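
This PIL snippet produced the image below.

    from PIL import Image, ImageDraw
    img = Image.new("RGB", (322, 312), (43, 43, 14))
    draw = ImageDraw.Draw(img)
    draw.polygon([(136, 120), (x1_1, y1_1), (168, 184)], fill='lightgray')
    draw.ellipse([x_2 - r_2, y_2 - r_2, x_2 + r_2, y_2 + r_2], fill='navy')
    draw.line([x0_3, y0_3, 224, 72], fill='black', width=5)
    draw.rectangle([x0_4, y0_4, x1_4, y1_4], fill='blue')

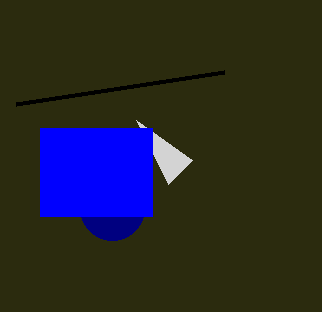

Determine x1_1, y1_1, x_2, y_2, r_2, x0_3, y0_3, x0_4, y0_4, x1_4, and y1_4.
x1_1 = 192
y1_1 = 160
x_2 = 112
y_2 = 208
r_2 = 32
x0_3 = 16
y0_3 = 104
x0_4 = 40
y0_4 = 128
x1_4 = 152
y1_4 = 216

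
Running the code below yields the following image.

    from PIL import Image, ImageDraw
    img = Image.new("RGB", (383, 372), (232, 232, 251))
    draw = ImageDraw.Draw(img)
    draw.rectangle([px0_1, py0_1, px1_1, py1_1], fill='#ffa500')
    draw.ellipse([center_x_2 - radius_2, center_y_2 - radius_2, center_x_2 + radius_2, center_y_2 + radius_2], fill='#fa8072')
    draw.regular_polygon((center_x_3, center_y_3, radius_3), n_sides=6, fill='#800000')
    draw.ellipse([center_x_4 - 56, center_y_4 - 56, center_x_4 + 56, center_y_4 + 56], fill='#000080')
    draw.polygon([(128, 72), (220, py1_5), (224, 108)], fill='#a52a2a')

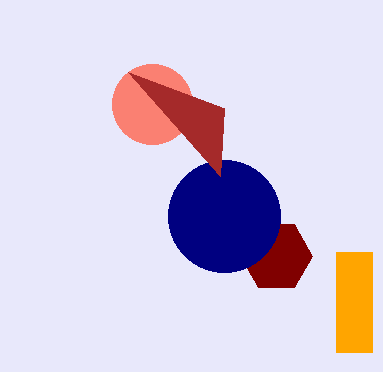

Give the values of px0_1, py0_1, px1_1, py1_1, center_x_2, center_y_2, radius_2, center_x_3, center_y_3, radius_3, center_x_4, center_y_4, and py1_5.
px0_1 = 336
py0_1 = 252
px1_1 = 372
py1_1 = 352
center_x_2 = 152
center_y_2 = 104
radius_2 = 40
center_x_3 = 276
center_y_3 = 256
radius_3 = 36
center_x_4 = 224
center_y_4 = 216
py1_5 = 176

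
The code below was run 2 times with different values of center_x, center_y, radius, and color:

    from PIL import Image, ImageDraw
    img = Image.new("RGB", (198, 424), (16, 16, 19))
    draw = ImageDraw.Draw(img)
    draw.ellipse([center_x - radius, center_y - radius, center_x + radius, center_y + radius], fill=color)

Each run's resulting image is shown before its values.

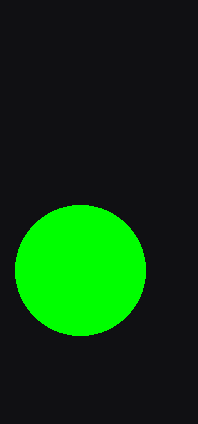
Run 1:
center_x = 80, center_y = 270, radius = 65, color = 'lime'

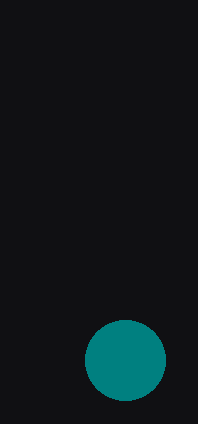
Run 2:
center_x = 125, center_y = 360, radius = 40, color = 'teal'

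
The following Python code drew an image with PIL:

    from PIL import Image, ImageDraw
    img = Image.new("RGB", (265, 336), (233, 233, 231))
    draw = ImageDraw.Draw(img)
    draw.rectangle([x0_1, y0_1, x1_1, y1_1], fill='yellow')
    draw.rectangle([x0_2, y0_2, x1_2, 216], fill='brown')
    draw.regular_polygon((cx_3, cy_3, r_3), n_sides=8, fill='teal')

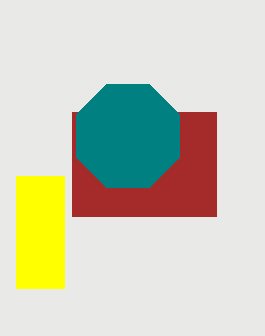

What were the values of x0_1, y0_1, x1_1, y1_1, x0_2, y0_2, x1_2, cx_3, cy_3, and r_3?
x0_1 = 16
y0_1 = 176
x1_1 = 64
y1_1 = 288
x0_2 = 72
y0_2 = 112
x1_2 = 216
cx_3 = 128
cy_3 = 136
r_3 = 56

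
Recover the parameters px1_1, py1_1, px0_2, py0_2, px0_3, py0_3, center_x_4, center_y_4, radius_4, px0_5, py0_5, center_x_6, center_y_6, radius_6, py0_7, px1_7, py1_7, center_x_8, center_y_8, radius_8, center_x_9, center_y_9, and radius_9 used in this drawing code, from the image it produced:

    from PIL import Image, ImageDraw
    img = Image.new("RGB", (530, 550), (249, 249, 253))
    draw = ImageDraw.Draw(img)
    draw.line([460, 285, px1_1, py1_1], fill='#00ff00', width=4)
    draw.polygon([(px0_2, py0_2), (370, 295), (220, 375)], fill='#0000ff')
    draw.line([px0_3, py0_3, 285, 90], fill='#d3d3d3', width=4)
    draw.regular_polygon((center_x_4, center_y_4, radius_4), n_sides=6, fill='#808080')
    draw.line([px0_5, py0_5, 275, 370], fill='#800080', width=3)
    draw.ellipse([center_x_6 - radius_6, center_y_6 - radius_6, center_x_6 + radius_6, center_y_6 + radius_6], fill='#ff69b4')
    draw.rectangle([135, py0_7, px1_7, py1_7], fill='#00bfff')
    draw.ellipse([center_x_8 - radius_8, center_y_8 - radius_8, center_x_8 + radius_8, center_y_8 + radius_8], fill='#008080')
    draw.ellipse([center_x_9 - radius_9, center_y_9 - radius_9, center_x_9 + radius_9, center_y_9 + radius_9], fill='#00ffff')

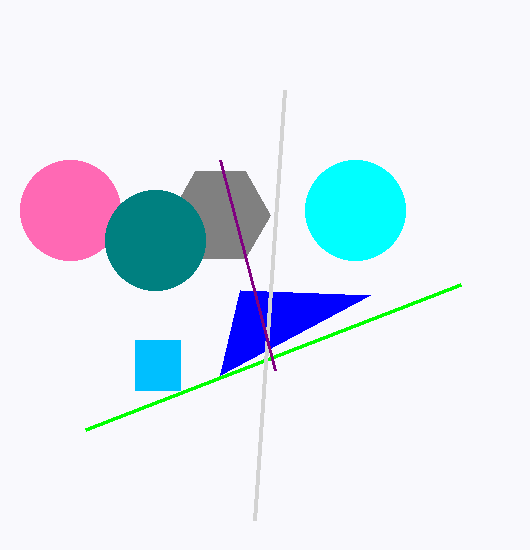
px1_1 = 85; py1_1 = 430; px0_2 = 240; py0_2 = 290; px0_3 = 255; py0_3 = 520; center_x_4 = 220; center_y_4 = 215; radius_4 = 50; px0_5 = 220; py0_5 = 160; center_x_6 = 70; center_y_6 = 210; radius_6 = 50; py0_7 = 340; px1_7 = 180; py1_7 = 390; center_x_8 = 155; center_y_8 = 240; radius_8 = 50; center_x_9 = 355; center_y_9 = 210; radius_9 = 50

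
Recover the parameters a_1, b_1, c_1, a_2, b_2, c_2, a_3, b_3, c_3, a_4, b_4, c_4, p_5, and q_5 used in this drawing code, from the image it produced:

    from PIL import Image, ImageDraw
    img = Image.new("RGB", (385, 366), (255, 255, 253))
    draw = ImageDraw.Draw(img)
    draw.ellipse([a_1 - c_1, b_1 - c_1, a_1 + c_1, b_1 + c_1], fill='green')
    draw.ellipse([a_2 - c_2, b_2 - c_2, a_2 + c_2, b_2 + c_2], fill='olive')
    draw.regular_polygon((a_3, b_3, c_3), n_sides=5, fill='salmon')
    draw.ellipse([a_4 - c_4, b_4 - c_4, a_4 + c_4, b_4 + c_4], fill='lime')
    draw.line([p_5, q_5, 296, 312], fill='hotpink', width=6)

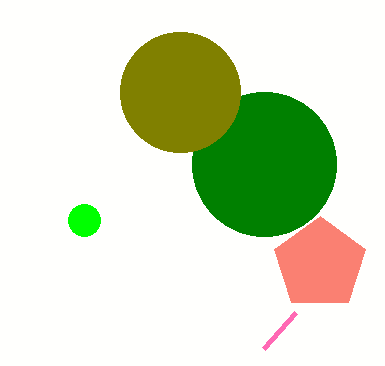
a_1 = 264
b_1 = 164
c_1 = 72
a_2 = 180
b_2 = 92
c_2 = 60
a_3 = 320
b_3 = 264
c_3 = 48
a_4 = 84
b_4 = 220
c_4 = 16
p_5 = 264
q_5 = 348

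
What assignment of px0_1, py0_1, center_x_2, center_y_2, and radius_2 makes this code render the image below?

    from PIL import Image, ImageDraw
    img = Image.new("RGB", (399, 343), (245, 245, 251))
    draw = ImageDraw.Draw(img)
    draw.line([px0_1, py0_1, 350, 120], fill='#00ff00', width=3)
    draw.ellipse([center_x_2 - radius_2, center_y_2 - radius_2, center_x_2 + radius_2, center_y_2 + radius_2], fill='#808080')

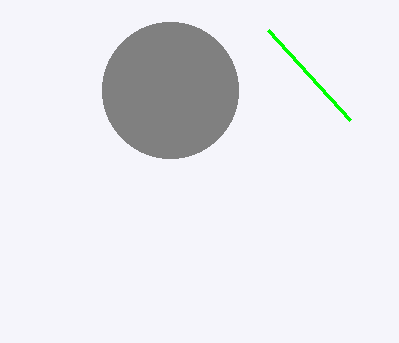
px0_1 = 268; py0_1 = 30; center_x_2 = 170; center_y_2 = 90; radius_2 = 68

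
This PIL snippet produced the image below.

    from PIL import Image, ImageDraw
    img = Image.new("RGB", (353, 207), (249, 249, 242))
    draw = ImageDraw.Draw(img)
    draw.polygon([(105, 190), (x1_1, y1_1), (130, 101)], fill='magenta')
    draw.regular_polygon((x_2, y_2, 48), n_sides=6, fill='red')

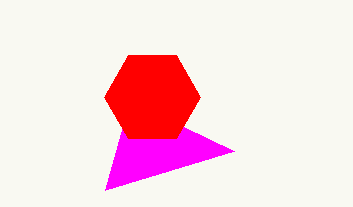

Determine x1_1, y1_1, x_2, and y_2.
x1_1 = 234
y1_1 = 151
x_2 = 152
y_2 = 97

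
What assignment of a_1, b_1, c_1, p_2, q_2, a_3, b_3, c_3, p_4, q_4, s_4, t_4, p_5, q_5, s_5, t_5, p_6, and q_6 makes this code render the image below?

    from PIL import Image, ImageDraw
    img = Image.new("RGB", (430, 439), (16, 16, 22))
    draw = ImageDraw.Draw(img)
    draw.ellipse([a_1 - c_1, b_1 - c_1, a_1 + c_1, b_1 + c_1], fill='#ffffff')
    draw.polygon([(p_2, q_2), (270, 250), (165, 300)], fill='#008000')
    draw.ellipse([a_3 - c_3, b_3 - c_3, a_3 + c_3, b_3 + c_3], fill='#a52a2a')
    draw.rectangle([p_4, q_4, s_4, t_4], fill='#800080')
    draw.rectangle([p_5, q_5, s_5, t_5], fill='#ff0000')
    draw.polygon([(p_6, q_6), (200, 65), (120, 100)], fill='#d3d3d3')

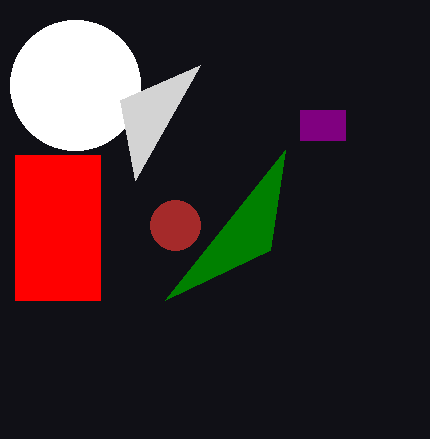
a_1 = 75; b_1 = 85; c_1 = 65; p_2 = 285; q_2 = 150; a_3 = 175; b_3 = 225; c_3 = 25; p_4 = 300; q_4 = 110; s_4 = 345; t_4 = 140; p_5 = 15; q_5 = 155; s_5 = 100; t_5 = 300; p_6 = 135; q_6 = 180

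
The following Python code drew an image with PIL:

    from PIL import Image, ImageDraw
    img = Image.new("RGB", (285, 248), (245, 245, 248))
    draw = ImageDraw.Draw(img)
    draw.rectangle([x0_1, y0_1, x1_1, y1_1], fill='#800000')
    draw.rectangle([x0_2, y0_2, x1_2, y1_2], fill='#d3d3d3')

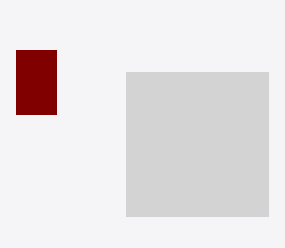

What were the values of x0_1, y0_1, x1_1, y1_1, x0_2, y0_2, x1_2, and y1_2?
x0_1 = 16
y0_1 = 50
x1_1 = 56
y1_1 = 114
x0_2 = 126
y0_2 = 72
x1_2 = 268
y1_2 = 216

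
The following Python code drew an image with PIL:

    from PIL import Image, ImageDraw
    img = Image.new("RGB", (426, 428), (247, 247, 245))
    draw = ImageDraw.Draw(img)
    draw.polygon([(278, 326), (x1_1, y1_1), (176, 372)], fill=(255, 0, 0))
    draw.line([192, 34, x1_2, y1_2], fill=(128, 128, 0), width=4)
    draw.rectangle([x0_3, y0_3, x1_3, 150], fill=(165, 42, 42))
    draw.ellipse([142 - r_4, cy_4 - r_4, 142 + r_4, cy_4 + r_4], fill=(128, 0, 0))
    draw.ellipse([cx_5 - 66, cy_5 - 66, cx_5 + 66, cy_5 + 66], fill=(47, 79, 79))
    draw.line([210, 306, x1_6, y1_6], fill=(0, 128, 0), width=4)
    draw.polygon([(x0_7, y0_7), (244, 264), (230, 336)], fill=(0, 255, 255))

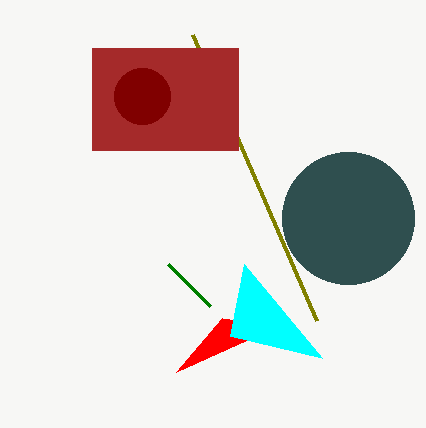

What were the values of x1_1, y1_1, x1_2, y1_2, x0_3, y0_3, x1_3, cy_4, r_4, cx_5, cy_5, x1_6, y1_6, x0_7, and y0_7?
x1_1 = 222, y1_1 = 318, x1_2 = 316, y1_2 = 320, x0_3 = 92, y0_3 = 48, x1_3 = 238, cy_4 = 96, r_4 = 28, cx_5 = 348, cy_5 = 218, x1_6 = 168, y1_6 = 264, x0_7 = 322, y0_7 = 358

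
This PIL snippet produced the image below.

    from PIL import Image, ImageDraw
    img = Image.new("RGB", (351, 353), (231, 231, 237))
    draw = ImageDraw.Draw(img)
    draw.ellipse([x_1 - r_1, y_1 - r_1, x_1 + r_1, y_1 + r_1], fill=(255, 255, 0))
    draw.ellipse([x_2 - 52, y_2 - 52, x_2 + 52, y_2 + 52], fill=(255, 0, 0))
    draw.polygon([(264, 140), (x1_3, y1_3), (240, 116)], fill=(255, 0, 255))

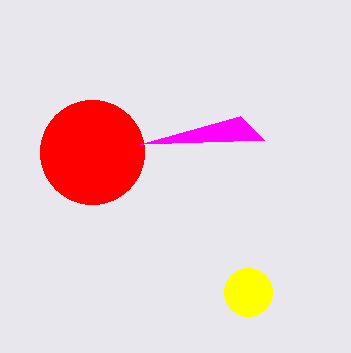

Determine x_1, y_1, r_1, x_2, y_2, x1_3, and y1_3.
x_1 = 248, y_1 = 292, r_1 = 24, x_2 = 92, y_2 = 152, x1_3 = 140, y1_3 = 144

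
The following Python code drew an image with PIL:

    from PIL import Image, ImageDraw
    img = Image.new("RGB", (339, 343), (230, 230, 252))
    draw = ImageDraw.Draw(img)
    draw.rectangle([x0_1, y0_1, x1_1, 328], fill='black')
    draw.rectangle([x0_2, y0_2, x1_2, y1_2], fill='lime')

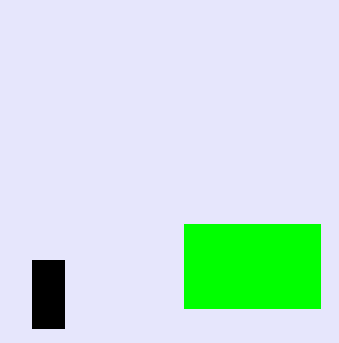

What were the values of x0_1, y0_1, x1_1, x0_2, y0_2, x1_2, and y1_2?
x0_1 = 32, y0_1 = 260, x1_1 = 64, x0_2 = 184, y0_2 = 224, x1_2 = 320, y1_2 = 308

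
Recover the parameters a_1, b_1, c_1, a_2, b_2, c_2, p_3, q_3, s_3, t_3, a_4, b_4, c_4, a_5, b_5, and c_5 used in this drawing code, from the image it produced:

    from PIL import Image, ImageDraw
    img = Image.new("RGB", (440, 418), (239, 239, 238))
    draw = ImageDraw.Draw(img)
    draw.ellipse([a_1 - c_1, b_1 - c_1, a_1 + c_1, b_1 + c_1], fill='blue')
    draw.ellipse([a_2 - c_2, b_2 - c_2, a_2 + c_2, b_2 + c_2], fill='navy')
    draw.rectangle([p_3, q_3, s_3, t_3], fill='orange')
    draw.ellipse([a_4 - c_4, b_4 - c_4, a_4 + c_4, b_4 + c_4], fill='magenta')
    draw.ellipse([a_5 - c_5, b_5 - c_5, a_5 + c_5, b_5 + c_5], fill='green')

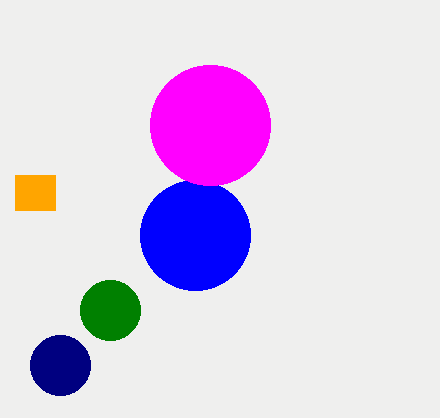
a_1 = 195
b_1 = 235
c_1 = 55
a_2 = 60
b_2 = 365
c_2 = 30
p_3 = 15
q_3 = 175
s_3 = 55
t_3 = 210
a_4 = 210
b_4 = 125
c_4 = 60
a_5 = 110
b_5 = 310
c_5 = 30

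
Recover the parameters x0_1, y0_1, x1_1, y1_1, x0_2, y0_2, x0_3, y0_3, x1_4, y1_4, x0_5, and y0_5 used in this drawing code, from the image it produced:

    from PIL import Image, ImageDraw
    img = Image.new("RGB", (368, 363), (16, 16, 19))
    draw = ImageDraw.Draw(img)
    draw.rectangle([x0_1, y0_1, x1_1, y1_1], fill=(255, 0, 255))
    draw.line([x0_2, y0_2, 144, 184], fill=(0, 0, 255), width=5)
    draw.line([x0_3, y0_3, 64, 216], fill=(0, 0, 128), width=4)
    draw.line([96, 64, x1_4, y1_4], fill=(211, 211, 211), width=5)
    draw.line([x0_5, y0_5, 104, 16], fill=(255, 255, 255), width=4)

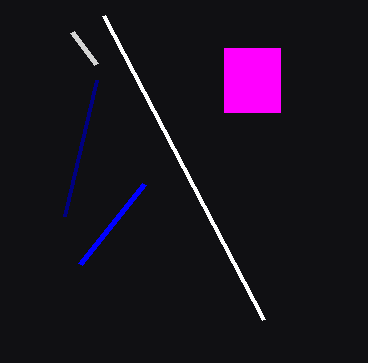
x0_1 = 224
y0_1 = 48
x1_1 = 280
y1_1 = 112
x0_2 = 80
y0_2 = 264
x0_3 = 96
y0_3 = 80
x1_4 = 72
y1_4 = 32
x0_5 = 264
y0_5 = 320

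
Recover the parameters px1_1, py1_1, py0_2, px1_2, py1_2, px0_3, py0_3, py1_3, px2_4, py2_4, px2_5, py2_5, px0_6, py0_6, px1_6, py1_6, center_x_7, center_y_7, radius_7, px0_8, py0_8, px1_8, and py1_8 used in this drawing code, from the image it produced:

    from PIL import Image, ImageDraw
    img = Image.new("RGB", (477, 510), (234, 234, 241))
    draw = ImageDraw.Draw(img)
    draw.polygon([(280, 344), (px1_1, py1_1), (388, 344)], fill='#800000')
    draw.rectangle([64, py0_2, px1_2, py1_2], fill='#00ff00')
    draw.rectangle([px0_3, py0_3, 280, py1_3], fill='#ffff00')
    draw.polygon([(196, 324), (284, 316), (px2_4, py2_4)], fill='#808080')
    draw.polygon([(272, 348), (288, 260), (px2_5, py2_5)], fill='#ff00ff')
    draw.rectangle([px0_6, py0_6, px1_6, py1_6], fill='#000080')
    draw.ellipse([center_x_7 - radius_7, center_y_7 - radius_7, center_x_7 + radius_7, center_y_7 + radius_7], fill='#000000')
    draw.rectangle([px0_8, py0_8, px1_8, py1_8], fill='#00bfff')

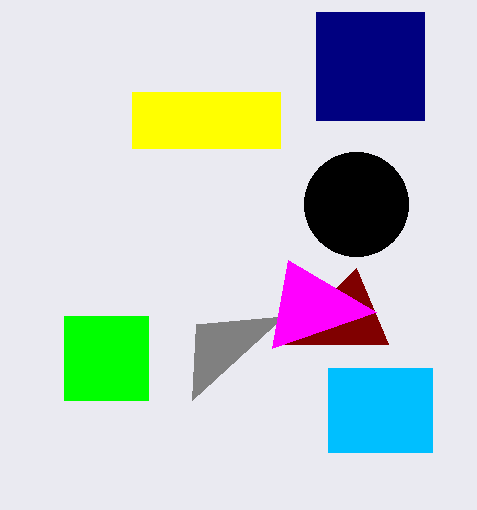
px1_1 = 356; py1_1 = 268; py0_2 = 316; px1_2 = 148; py1_2 = 400; px0_3 = 132; py0_3 = 92; py1_3 = 148; px2_4 = 192; py2_4 = 400; px2_5 = 376; py2_5 = 312; px0_6 = 316; py0_6 = 12; px1_6 = 424; py1_6 = 120; center_x_7 = 356; center_y_7 = 204; radius_7 = 52; px0_8 = 328; py0_8 = 368; px1_8 = 432; py1_8 = 452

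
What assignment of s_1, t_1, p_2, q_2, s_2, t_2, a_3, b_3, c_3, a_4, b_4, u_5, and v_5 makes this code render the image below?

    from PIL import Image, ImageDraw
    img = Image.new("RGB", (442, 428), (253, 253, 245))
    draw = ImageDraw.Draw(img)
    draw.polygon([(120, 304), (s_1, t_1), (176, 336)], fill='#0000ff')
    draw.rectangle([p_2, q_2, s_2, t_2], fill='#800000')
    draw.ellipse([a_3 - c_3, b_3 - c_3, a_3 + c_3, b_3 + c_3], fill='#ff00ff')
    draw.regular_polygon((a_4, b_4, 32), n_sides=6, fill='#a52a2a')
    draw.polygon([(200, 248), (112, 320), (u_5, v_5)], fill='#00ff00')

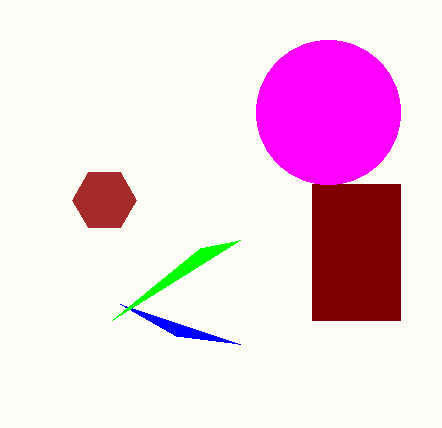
s_1 = 240; t_1 = 344; p_2 = 312; q_2 = 184; s_2 = 400; t_2 = 320; a_3 = 328; b_3 = 112; c_3 = 72; a_4 = 104; b_4 = 200; u_5 = 240; v_5 = 240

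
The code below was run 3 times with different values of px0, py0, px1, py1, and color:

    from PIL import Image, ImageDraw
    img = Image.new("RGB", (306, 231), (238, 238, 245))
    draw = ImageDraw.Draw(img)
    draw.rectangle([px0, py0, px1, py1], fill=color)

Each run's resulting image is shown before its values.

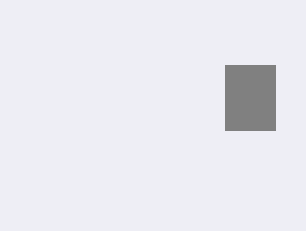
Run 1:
px0 = 225, py0 = 65, px1 = 275, py1 = 130, color = 'gray'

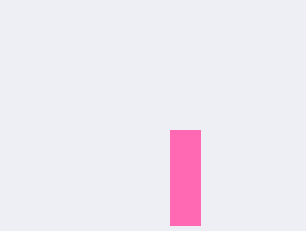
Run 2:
px0 = 170, py0 = 130, px1 = 200, py1 = 225, color = 'hotpink'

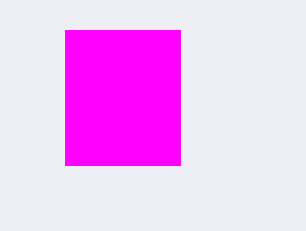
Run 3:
px0 = 65; py0 = 30; px1 = 180; py1 = 165; color = 'magenta'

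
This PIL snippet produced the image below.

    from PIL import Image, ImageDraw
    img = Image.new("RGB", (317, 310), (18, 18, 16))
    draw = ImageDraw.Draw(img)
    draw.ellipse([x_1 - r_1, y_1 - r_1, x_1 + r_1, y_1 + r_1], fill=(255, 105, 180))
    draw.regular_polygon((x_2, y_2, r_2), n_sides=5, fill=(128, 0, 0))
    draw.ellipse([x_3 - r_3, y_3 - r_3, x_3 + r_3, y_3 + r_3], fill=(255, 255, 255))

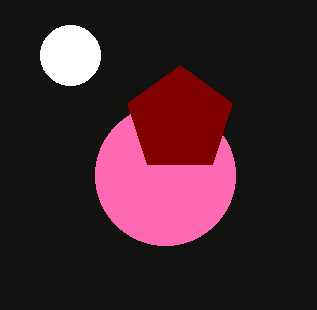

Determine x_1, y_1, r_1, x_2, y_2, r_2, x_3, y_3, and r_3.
x_1 = 165; y_1 = 175; r_1 = 70; x_2 = 180; y_2 = 120; r_2 = 55; x_3 = 70; y_3 = 55; r_3 = 30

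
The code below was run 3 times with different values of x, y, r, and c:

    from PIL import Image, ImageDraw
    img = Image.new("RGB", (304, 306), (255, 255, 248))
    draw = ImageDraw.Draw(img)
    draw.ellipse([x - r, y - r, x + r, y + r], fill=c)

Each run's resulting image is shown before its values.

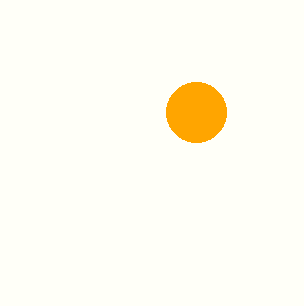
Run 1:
x = 196, y = 112, r = 30, c = 'orange'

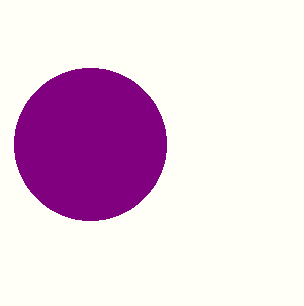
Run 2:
x = 90
y = 144
r = 76
c = 'purple'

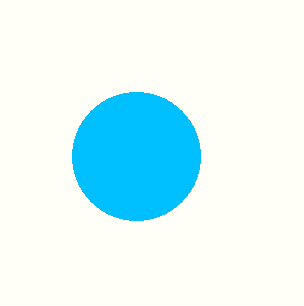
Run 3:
x = 136, y = 156, r = 64, c = 'deepskyblue'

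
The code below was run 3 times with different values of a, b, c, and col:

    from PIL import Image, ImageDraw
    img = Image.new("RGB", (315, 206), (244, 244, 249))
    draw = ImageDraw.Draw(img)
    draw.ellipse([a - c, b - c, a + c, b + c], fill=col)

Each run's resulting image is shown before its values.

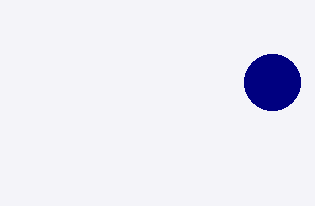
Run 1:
a = 272, b = 82, c = 28, col = 'navy'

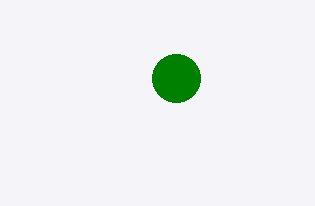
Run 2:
a = 176
b = 78
c = 24
col = 'green'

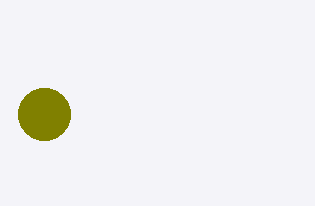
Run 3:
a = 44
b = 114
c = 26
col = 'olive'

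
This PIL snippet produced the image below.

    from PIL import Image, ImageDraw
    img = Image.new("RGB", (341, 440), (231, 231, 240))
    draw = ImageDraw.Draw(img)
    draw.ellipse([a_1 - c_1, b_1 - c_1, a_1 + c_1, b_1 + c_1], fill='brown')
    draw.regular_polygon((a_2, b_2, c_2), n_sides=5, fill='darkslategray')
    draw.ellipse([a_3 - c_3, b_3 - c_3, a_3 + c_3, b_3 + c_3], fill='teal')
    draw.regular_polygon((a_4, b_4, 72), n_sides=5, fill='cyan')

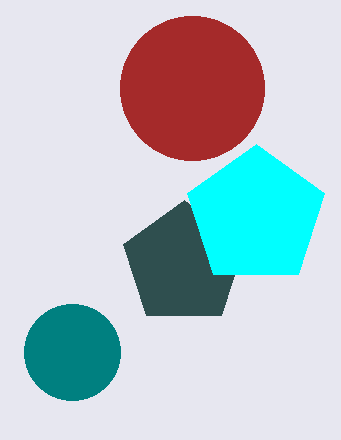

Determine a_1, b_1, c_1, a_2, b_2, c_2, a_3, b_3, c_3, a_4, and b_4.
a_1 = 192; b_1 = 88; c_1 = 72; a_2 = 184; b_2 = 264; c_2 = 64; a_3 = 72; b_3 = 352; c_3 = 48; a_4 = 256; b_4 = 216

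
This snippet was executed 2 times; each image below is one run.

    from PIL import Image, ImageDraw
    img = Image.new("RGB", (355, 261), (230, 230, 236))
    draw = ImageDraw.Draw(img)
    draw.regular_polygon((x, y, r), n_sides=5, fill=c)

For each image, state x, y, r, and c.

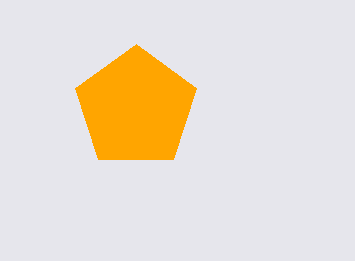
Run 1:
x = 136, y = 108, r = 64, c = 'orange'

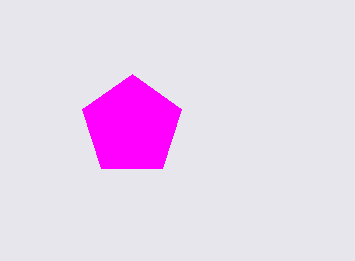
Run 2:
x = 132
y = 126
r = 52
c = 'magenta'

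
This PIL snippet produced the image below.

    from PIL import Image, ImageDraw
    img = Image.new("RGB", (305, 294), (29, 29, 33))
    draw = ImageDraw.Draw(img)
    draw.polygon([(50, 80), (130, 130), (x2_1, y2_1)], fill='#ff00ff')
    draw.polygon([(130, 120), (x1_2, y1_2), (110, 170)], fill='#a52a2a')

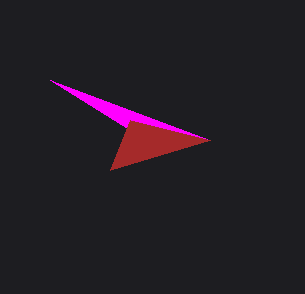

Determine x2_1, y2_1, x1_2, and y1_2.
x2_1 = 210; y2_1 = 140; x1_2 = 210; y1_2 = 140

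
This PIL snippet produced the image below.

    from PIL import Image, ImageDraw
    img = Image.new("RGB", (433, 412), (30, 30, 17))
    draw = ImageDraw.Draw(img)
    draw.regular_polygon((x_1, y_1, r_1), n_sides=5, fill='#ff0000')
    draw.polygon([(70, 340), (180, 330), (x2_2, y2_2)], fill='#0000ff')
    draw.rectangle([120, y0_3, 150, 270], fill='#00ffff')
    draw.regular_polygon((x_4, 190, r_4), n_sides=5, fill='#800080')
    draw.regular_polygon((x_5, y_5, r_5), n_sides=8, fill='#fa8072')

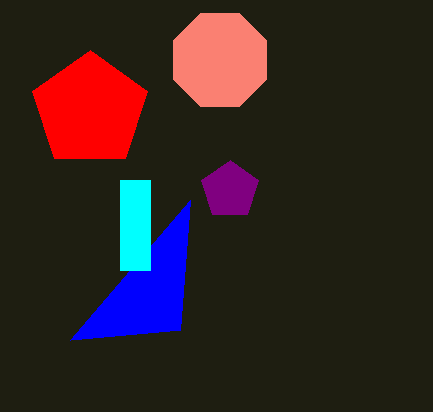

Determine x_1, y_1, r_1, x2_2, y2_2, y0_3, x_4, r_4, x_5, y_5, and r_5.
x_1 = 90; y_1 = 110; r_1 = 60; x2_2 = 190; y2_2 = 200; y0_3 = 180; x_4 = 230; r_4 = 30; x_5 = 220; y_5 = 60; r_5 = 50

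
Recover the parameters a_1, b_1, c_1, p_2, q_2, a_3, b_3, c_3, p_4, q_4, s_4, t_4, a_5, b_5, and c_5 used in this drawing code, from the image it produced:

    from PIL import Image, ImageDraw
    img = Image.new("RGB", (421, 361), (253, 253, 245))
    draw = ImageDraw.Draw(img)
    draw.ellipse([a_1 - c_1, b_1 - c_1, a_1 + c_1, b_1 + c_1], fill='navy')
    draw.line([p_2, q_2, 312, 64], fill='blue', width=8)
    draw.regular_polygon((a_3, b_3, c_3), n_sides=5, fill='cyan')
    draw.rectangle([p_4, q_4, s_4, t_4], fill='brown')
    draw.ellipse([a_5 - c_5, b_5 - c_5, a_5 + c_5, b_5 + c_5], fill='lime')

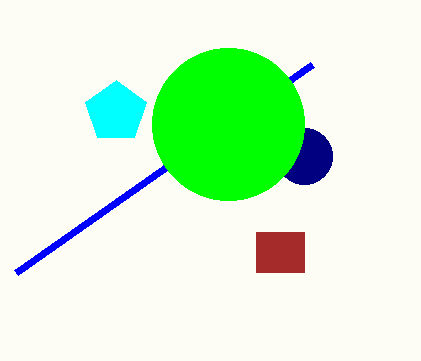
a_1 = 304; b_1 = 156; c_1 = 28; p_2 = 16; q_2 = 272; a_3 = 116; b_3 = 112; c_3 = 32; p_4 = 256; q_4 = 232; s_4 = 304; t_4 = 272; a_5 = 228; b_5 = 124; c_5 = 76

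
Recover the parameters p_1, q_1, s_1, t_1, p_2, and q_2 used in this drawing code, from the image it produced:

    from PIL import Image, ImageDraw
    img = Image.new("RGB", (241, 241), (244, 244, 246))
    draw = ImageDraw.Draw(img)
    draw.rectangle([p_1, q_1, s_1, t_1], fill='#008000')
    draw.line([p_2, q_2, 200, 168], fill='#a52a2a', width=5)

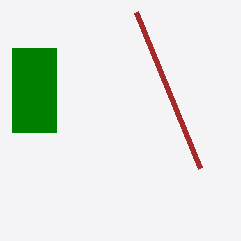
p_1 = 12, q_1 = 48, s_1 = 56, t_1 = 132, p_2 = 136, q_2 = 12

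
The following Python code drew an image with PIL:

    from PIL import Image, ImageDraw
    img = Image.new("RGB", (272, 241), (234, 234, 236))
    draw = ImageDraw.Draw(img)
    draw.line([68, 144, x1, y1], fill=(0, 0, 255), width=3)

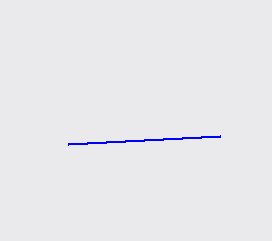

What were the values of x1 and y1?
x1 = 220; y1 = 136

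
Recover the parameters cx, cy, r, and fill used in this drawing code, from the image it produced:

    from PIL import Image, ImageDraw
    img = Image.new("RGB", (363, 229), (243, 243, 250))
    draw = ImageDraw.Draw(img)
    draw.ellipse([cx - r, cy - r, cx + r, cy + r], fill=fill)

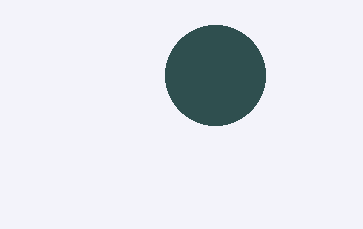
cx = 215
cy = 75
r = 50
fill = 'darkslategray'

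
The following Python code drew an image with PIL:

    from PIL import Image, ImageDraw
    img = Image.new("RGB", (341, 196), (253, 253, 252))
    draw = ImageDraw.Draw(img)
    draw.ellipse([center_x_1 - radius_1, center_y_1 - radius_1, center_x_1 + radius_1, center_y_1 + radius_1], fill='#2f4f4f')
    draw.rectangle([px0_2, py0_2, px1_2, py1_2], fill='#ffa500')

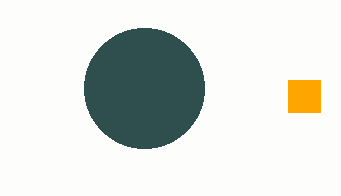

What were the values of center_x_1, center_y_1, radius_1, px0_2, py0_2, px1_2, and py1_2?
center_x_1 = 144; center_y_1 = 88; radius_1 = 60; px0_2 = 288; py0_2 = 80; px1_2 = 320; py1_2 = 112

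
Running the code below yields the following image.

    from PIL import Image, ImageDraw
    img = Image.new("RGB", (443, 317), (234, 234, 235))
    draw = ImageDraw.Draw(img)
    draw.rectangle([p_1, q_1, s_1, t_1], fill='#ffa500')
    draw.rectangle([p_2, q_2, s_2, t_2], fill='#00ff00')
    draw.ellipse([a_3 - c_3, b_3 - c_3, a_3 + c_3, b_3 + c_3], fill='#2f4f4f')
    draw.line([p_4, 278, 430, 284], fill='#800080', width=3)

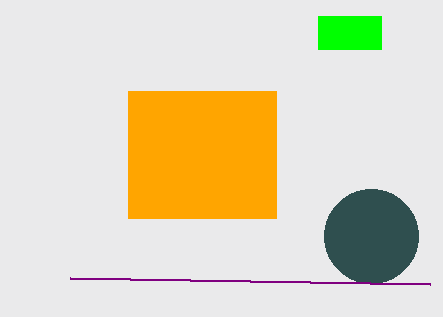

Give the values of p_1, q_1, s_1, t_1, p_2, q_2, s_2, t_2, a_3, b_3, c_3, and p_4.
p_1 = 128; q_1 = 91; s_1 = 276; t_1 = 218; p_2 = 318; q_2 = 16; s_2 = 381; t_2 = 49; a_3 = 371; b_3 = 236; c_3 = 47; p_4 = 70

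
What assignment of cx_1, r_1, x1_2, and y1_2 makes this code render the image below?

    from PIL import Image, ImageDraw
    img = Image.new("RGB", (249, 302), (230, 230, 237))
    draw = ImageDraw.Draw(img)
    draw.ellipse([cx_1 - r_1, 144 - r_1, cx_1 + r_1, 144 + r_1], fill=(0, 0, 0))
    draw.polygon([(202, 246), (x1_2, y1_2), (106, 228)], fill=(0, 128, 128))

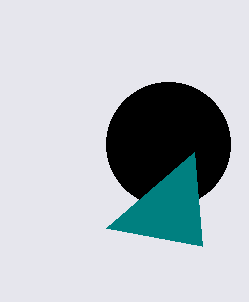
cx_1 = 168
r_1 = 62
x1_2 = 194
y1_2 = 152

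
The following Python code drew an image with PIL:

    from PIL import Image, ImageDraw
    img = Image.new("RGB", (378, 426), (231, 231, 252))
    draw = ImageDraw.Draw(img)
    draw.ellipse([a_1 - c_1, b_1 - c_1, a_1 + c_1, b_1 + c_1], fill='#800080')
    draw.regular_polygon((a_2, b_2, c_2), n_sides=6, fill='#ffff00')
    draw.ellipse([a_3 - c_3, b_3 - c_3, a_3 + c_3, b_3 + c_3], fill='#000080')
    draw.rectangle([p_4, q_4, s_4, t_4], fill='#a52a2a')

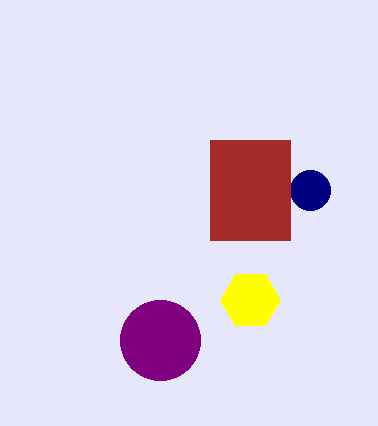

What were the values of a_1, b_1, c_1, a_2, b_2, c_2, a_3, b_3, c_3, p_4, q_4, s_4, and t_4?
a_1 = 160, b_1 = 340, c_1 = 40, a_2 = 250, b_2 = 300, c_2 = 30, a_3 = 310, b_3 = 190, c_3 = 20, p_4 = 210, q_4 = 140, s_4 = 290, t_4 = 240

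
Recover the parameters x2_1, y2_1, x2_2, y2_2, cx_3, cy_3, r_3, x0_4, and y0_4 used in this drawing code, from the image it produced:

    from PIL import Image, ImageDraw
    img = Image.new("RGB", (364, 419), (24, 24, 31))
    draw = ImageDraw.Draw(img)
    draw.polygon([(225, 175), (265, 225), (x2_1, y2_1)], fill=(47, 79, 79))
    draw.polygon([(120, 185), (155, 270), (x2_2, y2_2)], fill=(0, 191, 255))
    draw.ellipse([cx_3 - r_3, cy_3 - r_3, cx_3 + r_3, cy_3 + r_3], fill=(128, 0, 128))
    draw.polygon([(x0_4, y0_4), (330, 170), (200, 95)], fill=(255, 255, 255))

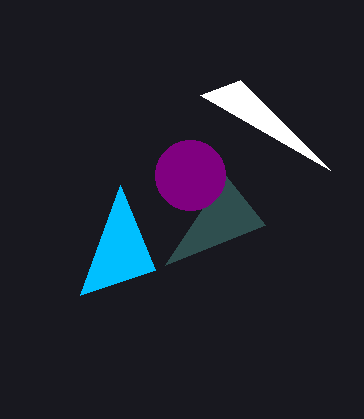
x2_1 = 165; y2_1 = 265; x2_2 = 80; y2_2 = 295; cx_3 = 190; cy_3 = 175; r_3 = 35; x0_4 = 240; y0_4 = 80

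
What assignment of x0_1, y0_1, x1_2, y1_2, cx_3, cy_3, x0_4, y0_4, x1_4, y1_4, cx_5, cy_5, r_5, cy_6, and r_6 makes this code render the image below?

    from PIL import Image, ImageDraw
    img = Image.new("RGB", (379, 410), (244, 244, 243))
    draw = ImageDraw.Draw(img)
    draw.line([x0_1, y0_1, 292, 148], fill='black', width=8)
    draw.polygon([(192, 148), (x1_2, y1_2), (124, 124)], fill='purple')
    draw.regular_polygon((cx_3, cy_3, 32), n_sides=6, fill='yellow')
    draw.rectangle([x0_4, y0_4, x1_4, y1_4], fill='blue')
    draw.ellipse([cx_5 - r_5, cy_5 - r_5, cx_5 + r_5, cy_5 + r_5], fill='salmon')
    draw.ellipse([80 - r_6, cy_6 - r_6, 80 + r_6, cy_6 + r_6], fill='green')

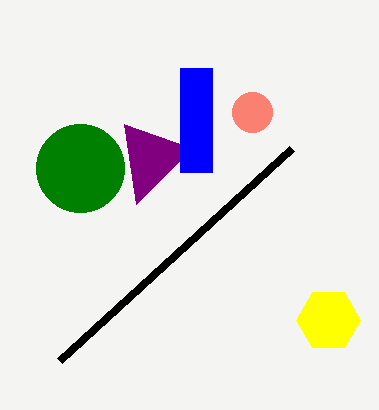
x0_1 = 60
y0_1 = 360
x1_2 = 136
y1_2 = 204
cx_3 = 328
cy_3 = 320
x0_4 = 180
y0_4 = 68
x1_4 = 212
y1_4 = 172
cx_5 = 252
cy_5 = 112
r_5 = 20
cy_6 = 168
r_6 = 44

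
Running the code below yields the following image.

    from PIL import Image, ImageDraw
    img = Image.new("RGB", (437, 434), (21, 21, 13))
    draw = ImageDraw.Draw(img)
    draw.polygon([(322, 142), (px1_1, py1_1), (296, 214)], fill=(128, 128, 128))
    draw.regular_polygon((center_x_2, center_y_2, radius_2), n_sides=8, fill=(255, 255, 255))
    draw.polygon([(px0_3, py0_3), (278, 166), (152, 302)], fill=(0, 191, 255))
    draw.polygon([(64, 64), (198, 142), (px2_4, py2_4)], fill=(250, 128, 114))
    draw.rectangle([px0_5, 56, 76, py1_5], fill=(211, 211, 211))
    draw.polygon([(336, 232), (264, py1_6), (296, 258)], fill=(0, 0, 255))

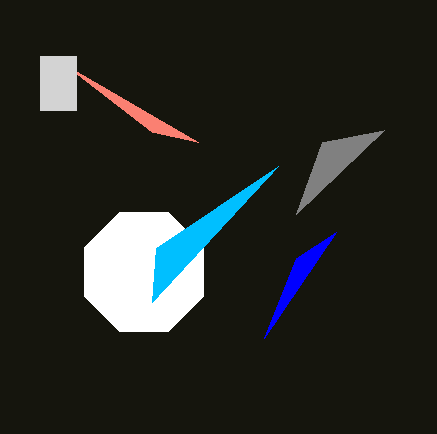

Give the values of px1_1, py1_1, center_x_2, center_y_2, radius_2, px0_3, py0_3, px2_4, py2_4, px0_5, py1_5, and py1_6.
px1_1 = 384, py1_1 = 130, center_x_2 = 144, center_y_2 = 272, radius_2 = 64, px0_3 = 156, py0_3 = 248, px2_4 = 152, py2_4 = 132, px0_5 = 40, py1_5 = 110, py1_6 = 338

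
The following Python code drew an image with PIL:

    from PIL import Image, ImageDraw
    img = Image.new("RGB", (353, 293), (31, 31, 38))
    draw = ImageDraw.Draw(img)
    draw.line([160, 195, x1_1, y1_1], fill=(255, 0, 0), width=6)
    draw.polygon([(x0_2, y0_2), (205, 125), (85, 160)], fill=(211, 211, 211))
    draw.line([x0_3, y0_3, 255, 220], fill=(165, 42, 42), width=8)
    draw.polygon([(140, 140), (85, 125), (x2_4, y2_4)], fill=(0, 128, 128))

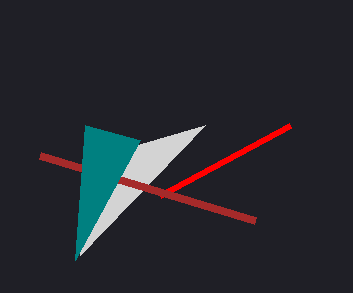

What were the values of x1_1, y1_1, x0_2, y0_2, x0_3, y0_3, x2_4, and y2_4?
x1_1 = 290, y1_1 = 125, x0_2 = 80, y0_2 = 255, x0_3 = 40, y0_3 = 155, x2_4 = 75, y2_4 = 260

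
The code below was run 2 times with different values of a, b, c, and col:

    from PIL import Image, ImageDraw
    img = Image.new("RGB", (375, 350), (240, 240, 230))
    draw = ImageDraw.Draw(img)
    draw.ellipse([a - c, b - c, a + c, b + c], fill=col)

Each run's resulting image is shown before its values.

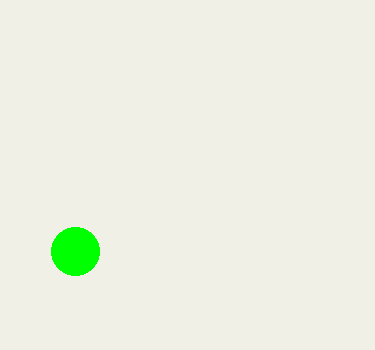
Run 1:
a = 75
b = 251
c = 24
col = 'lime'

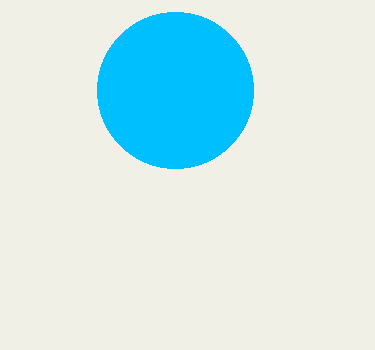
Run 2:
a = 175, b = 90, c = 78, col = 'deepskyblue'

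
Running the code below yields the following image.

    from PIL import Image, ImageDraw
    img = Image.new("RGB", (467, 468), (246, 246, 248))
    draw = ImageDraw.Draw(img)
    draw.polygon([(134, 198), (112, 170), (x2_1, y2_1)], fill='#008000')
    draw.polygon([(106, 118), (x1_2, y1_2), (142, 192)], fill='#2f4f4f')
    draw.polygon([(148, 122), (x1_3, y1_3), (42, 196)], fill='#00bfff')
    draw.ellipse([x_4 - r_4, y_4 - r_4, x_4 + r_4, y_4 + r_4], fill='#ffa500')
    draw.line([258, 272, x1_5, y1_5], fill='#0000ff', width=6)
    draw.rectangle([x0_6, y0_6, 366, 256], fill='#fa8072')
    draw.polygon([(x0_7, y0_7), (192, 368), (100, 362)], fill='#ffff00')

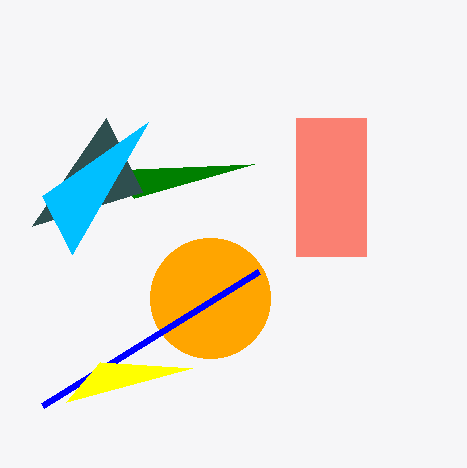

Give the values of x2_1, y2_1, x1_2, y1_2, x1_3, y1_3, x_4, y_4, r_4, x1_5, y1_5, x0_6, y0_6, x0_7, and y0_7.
x2_1 = 254, y2_1 = 164, x1_2 = 32, y1_2 = 226, x1_3 = 72, y1_3 = 254, x_4 = 210, y_4 = 298, r_4 = 60, x1_5 = 42, y1_5 = 406, x0_6 = 296, y0_6 = 118, x0_7 = 66, y0_7 = 402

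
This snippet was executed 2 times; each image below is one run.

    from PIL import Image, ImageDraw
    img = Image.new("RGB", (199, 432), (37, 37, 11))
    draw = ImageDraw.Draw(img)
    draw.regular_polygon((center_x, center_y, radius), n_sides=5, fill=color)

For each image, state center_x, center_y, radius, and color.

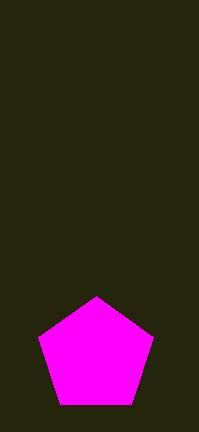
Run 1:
center_x = 96, center_y = 356, radius = 60, color = 'magenta'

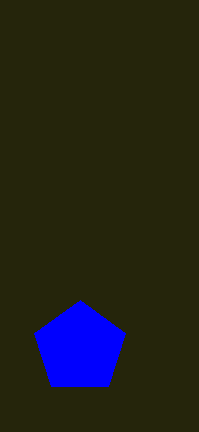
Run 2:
center_x = 80; center_y = 348; radius = 48; color = 'blue'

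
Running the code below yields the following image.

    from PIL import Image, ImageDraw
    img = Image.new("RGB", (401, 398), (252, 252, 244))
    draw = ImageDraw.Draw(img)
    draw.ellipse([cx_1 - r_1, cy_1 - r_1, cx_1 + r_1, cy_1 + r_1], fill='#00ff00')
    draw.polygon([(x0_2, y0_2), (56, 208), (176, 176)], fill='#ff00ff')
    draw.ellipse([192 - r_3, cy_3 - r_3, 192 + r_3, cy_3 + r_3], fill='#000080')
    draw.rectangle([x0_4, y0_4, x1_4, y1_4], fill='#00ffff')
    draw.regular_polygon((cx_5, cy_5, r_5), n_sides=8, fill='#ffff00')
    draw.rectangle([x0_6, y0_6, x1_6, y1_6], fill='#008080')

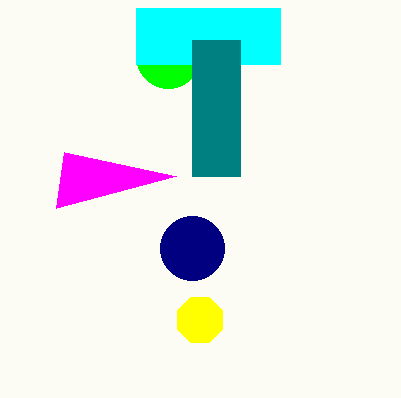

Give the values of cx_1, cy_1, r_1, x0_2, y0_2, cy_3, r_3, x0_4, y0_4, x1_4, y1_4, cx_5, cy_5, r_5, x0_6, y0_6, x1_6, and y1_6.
cx_1 = 168, cy_1 = 56, r_1 = 32, x0_2 = 64, y0_2 = 152, cy_3 = 248, r_3 = 32, x0_4 = 136, y0_4 = 8, x1_4 = 280, y1_4 = 64, cx_5 = 200, cy_5 = 320, r_5 = 24, x0_6 = 192, y0_6 = 40, x1_6 = 240, y1_6 = 176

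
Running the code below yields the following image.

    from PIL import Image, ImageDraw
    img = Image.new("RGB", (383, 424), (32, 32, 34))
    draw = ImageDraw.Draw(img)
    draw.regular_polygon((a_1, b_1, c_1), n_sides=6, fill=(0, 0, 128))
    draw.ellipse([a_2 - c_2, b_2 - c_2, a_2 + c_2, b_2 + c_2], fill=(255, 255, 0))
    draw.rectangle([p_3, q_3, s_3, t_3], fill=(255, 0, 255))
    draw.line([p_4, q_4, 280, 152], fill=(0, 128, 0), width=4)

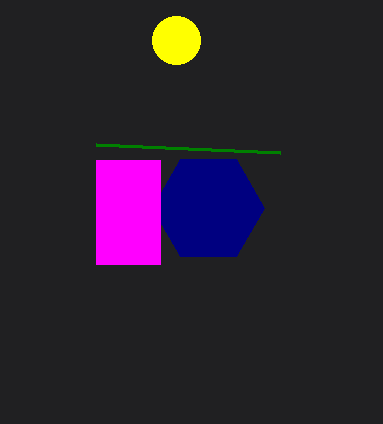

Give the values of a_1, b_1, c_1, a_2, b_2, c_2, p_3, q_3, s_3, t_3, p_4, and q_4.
a_1 = 208, b_1 = 208, c_1 = 56, a_2 = 176, b_2 = 40, c_2 = 24, p_3 = 96, q_3 = 160, s_3 = 160, t_3 = 264, p_4 = 96, q_4 = 144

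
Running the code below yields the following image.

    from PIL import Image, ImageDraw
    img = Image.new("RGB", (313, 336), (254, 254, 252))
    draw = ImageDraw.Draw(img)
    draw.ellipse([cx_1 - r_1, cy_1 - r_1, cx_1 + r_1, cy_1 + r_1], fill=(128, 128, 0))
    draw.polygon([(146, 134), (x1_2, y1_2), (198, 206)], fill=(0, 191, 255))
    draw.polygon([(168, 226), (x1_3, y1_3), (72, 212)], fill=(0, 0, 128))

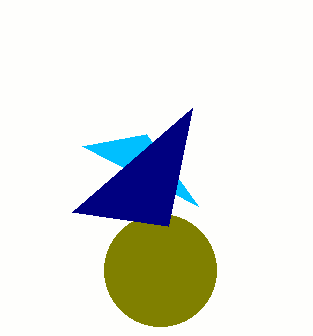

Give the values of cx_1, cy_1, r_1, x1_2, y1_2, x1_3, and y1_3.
cx_1 = 160, cy_1 = 270, r_1 = 56, x1_2 = 82, y1_2 = 146, x1_3 = 192, y1_3 = 108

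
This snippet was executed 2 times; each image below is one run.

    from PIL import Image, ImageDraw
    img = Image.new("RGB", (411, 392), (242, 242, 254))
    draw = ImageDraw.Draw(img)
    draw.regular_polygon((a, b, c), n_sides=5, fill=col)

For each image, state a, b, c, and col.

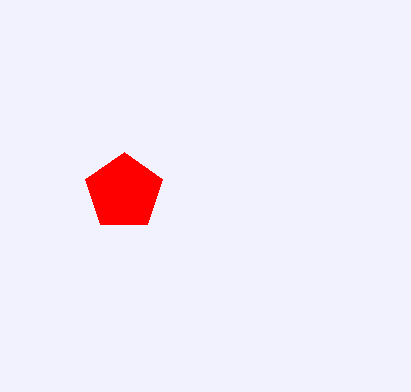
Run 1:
a = 124; b = 192; c = 40; col = 'red'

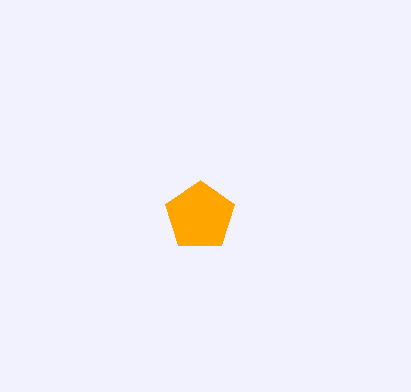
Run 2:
a = 200, b = 216, c = 36, col = 'orange'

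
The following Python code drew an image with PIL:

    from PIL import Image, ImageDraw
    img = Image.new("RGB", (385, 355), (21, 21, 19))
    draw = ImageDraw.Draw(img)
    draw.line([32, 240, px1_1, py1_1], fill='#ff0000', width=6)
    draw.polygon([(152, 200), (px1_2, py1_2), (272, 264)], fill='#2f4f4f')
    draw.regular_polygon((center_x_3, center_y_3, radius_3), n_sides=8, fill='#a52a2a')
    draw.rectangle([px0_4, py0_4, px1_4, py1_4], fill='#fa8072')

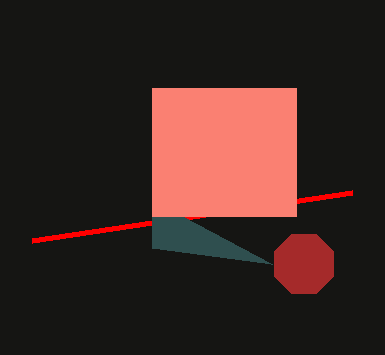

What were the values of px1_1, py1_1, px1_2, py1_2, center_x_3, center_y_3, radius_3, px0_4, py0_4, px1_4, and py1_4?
px1_1 = 352
py1_1 = 192
px1_2 = 152
py1_2 = 248
center_x_3 = 304
center_y_3 = 264
radius_3 = 32
px0_4 = 152
py0_4 = 88
px1_4 = 296
py1_4 = 216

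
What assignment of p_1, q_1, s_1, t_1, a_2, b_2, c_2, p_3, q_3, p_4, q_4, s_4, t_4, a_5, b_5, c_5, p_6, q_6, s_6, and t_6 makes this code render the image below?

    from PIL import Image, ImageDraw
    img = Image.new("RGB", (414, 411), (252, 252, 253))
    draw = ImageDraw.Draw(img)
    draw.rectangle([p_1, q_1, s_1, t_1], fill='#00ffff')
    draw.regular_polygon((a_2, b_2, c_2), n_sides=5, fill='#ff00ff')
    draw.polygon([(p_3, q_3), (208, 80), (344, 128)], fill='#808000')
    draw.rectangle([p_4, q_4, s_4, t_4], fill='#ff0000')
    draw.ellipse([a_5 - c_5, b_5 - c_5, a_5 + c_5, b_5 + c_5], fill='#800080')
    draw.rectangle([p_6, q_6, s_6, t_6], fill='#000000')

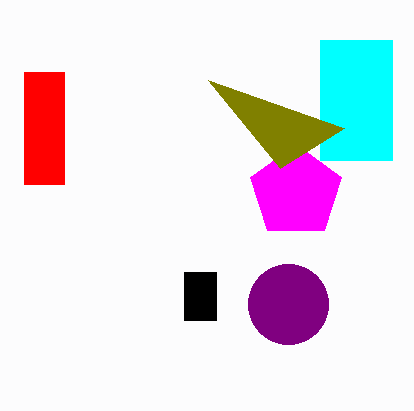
p_1 = 320; q_1 = 40; s_1 = 392; t_1 = 160; a_2 = 296; b_2 = 192; c_2 = 48; p_3 = 280; q_3 = 168; p_4 = 24; q_4 = 72; s_4 = 64; t_4 = 184; a_5 = 288; b_5 = 304; c_5 = 40; p_6 = 184; q_6 = 272; s_6 = 216; t_6 = 320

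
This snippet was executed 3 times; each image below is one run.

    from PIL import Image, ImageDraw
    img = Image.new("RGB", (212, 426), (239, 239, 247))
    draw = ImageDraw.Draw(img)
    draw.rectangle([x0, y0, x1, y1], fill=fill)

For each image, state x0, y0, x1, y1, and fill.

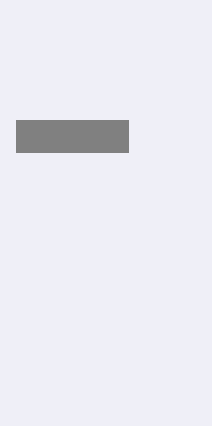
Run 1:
x0 = 16, y0 = 120, x1 = 128, y1 = 152, fill = 'gray'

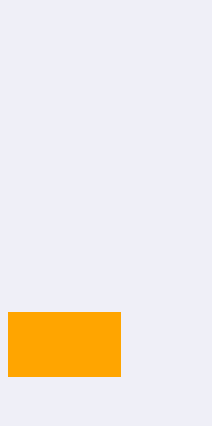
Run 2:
x0 = 8, y0 = 312, x1 = 120, y1 = 376, fill = 'orange'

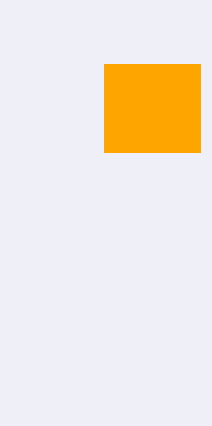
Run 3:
x0 = 104, y0 = 64, x1 = 200, y1 = 152, fill = 'orange'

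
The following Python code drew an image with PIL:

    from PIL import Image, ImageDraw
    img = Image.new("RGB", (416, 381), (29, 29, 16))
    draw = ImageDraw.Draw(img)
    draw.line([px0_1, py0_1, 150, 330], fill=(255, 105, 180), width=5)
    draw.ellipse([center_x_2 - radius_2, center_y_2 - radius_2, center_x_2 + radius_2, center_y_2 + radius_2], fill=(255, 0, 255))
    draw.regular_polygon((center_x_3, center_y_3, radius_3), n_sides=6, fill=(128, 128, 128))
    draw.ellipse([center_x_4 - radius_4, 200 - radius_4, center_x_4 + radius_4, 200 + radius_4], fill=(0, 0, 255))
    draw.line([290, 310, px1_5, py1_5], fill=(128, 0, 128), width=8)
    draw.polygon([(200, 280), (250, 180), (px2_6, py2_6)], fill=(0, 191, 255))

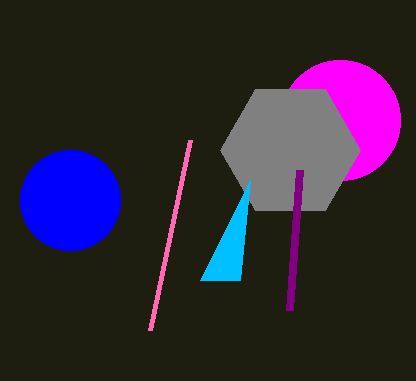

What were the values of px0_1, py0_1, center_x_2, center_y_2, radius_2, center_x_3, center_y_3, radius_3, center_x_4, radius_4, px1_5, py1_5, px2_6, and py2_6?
px0_1 = 190, py0_1 = 140, center_x_2 = 340, center_y_2 = 120, radius_2 = 60, center_x_3 = 290, center_y_3 = 150, radius_3 = 70, center_x_4 = 70, radius_4 = 50, px1_5 = 300, py1_5 = 170, px2_6 = 240, py2_6 = 280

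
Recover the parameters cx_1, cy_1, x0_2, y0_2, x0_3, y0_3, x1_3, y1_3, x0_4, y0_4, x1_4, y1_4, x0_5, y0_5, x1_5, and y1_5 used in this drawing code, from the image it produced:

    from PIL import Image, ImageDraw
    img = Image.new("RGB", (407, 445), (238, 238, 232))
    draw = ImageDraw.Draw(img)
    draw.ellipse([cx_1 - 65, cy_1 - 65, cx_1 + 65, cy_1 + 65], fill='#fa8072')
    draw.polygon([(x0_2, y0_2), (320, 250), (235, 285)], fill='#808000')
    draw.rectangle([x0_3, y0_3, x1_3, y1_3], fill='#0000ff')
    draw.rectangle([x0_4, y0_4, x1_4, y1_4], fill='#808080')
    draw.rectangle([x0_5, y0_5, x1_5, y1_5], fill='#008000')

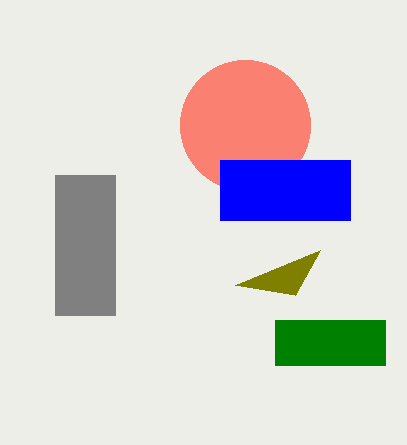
cx_1 = 245, cy_1 = 125, x0_2 = 295, y0_2 = 295, x0_3 = 220, y0_3 = 160, x1_3 = 350, y1_3 = 220, x0_4 = 55, y0_4 = 175, x1_4 = 115, y1_4 = 315, x0_5 = 275, y0_5 = 320, x1_5 = 385, y1_5 = 365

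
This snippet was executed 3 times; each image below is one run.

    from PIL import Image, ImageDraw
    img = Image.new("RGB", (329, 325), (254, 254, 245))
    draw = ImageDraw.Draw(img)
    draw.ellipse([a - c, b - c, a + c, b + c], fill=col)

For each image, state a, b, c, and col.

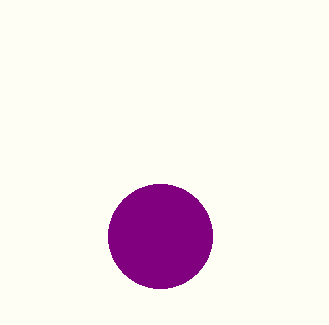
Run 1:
a = 160; b = 236; c = 52; col = 'purple'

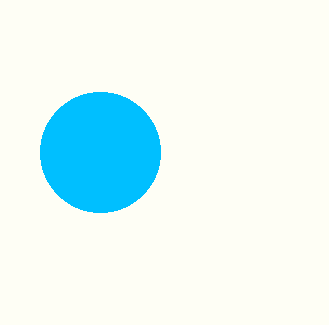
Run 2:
a = 100
b = 152
c = 60
col = 'deepskyblue'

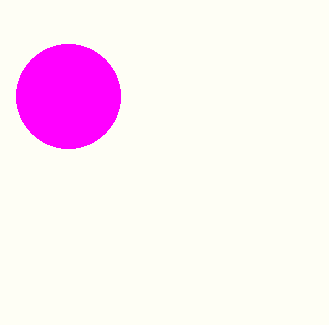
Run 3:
a = 68; b = 96; c = 52; col = 'magenta'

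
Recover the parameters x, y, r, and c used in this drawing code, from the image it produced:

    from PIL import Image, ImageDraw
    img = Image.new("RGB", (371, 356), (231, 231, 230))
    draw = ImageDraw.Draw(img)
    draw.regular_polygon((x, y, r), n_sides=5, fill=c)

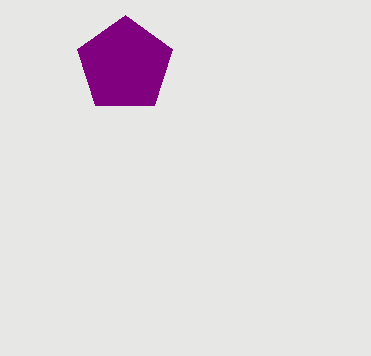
x = 125
y = 65
r = 50
c = 'purple'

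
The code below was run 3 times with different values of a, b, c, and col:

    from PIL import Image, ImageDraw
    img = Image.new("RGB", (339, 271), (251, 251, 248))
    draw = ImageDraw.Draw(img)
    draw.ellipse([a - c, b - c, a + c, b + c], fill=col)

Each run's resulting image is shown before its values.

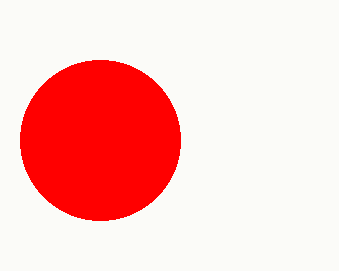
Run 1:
a = 100; b = 140; c = 80; col = 'red'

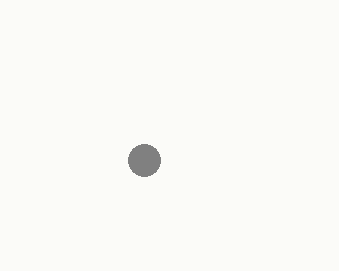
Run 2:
a = 144
b = 160
c = 16
col = 'gray'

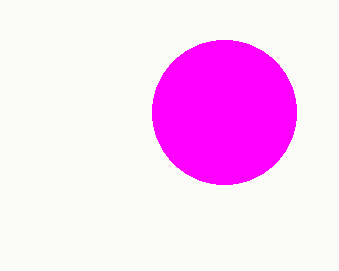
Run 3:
a = 224
b = 112
c = 72
col = 'magenta'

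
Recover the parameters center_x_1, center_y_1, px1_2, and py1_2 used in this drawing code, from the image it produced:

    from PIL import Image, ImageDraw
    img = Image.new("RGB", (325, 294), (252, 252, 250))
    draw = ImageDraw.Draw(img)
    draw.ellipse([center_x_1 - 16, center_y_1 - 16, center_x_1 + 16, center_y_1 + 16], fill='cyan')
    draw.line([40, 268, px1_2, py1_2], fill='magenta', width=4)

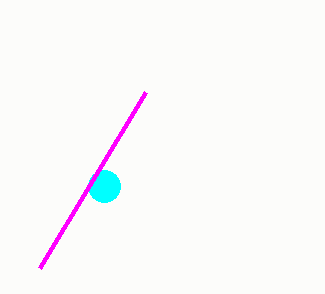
center_x_1 = 104, center_y_1 = 186, px1_2 = 146, py1_2 = 92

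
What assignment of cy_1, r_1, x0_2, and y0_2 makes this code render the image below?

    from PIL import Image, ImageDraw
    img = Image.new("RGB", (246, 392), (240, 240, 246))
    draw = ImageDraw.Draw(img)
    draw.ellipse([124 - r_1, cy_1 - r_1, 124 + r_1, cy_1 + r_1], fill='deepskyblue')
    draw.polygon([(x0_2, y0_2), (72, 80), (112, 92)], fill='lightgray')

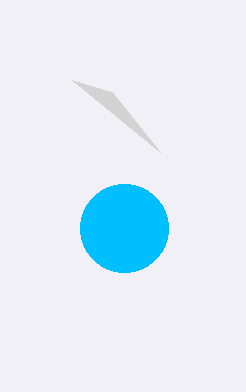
cy_1 = 228; r_1 = 44; x0_2 = 160; y0_2 = 152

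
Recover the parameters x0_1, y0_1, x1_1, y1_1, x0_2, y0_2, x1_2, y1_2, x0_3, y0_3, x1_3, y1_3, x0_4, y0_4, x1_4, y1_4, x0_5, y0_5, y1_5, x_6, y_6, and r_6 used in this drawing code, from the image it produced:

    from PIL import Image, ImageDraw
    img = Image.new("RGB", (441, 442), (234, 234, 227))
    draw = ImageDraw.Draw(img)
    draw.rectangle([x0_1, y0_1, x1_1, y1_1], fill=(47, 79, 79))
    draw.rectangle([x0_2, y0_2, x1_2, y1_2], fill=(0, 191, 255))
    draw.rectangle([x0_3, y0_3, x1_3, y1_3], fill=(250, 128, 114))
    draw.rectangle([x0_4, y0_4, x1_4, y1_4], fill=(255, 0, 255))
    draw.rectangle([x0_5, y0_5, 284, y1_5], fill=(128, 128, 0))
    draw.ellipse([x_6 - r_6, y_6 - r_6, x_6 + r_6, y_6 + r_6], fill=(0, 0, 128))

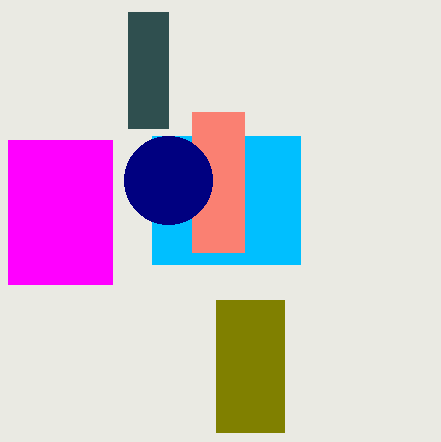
x0_1 = 128, y0_1 = 12, x1_1 = 168, y1_1 = 128, x0_2 = 152, y0_2 = 136, x1_2 = 300, y1_2 = 264, x0_3 = 192, y0_3 = 112, x1_3 = 244, y1_3 = 252, x0_4 = 8, y0_4 = 140, x1_4 = 112, y1_4 = 284, x0_5 = 216, y0_5 = 300, y1_5 = 432, x_6 = 168, y_6 = 180, r_6 = 44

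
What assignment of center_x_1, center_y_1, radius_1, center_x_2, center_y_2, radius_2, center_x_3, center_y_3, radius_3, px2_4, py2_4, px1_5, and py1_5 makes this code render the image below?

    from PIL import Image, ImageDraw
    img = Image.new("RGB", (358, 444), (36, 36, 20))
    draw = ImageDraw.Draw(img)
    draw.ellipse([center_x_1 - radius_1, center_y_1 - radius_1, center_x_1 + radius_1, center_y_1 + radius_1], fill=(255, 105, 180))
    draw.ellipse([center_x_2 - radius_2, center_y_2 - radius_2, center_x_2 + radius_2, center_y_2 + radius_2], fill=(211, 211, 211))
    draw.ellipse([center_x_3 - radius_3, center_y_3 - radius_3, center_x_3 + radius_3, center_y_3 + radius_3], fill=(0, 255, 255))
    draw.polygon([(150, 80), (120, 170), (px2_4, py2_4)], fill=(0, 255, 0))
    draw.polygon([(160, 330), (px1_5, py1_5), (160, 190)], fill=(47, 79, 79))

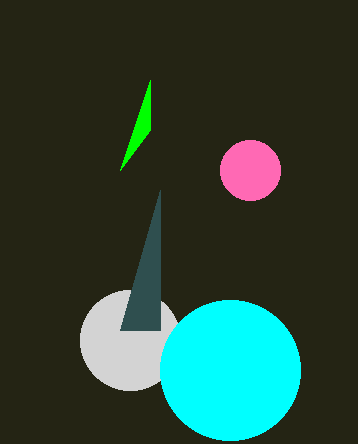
center_x_1 = 250, center_y_1 = 170, radius_1 = 30, center_x_2 = 130, center_y_2 = 340, radius_2 = 50, center_x_3 = 230, center_y_3 = 370, radius_3 = 70, px2_4 = 150, py2_4 = 130, px1_5 = 120, py1_5 = 330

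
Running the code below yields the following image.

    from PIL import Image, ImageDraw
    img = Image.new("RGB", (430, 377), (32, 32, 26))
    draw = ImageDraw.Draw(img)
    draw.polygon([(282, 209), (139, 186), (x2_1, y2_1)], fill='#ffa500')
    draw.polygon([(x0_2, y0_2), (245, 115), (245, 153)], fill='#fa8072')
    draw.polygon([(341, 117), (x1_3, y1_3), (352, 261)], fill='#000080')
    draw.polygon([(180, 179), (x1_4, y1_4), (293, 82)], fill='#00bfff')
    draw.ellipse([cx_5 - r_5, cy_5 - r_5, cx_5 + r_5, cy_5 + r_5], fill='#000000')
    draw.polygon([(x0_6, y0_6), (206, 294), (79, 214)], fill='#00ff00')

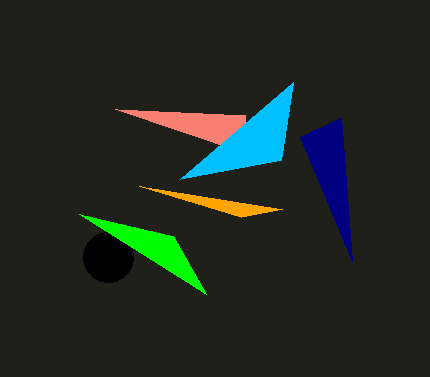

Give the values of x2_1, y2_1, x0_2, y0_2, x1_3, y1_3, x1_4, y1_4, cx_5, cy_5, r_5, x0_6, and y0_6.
x2_1 = 241
y2_1 = 217
x0_2 = 115
y0_2 = 109
x1_3 = 300
y1_3 = 137
x1_4 = 281
y1_4 = 160
cx_5 = 108
cy_5 = 257
r_5 = 25
x0_6 = 173
y0_6 = 236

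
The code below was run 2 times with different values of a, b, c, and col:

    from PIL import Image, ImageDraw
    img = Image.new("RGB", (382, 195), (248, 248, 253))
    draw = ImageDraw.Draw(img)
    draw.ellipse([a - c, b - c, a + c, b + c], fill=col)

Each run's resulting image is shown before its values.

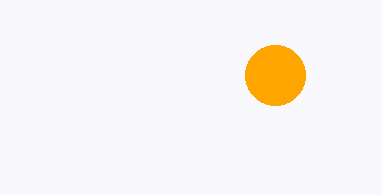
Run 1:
a = 275; b = 75; c = 30; col = 'orange'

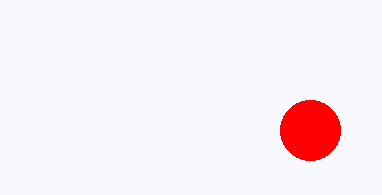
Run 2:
a = 310
b = 130
c = 30
col = 'red'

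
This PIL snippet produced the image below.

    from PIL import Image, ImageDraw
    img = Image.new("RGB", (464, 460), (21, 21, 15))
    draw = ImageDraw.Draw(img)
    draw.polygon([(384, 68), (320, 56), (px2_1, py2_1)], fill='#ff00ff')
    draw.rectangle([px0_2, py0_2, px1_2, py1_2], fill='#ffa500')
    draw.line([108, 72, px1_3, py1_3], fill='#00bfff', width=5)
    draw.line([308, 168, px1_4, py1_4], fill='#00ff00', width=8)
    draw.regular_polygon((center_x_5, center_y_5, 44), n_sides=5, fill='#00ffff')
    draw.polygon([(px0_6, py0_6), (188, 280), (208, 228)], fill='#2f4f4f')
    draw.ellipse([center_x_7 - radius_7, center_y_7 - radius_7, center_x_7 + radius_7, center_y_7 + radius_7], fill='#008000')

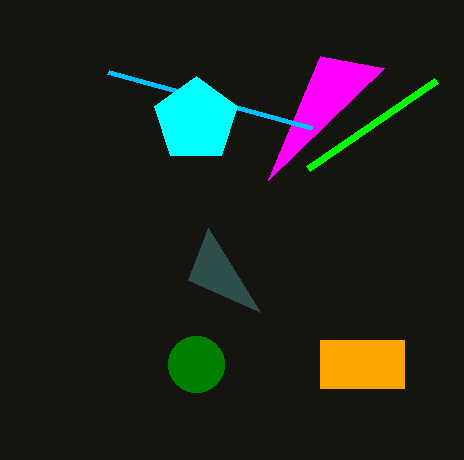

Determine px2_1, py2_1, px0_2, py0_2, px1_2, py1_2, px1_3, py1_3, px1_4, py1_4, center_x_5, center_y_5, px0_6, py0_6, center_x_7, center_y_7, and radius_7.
px2_1 = 268, py2_1 = 180, px0_2 = 320, py0_2 = 340, px1_2 = 404, py1_2 = 388, px1_3 = 312, py1_3 = 128, px1_4 = 436, py1_4 = 80, center_x_5 = 196, center_y_5 = 120, px0_6 = 260, py0_6 = 312, center_x_7 = 196, center_y_7 = 364, radius_7 = 28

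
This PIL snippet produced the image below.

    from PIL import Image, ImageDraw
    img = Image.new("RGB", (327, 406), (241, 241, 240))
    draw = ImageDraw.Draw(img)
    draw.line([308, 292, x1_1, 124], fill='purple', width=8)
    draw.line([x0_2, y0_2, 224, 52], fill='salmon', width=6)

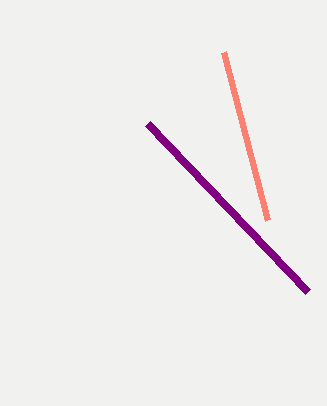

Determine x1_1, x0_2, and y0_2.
x1_1 = 148
x0_2 = 268
y0_2 = 220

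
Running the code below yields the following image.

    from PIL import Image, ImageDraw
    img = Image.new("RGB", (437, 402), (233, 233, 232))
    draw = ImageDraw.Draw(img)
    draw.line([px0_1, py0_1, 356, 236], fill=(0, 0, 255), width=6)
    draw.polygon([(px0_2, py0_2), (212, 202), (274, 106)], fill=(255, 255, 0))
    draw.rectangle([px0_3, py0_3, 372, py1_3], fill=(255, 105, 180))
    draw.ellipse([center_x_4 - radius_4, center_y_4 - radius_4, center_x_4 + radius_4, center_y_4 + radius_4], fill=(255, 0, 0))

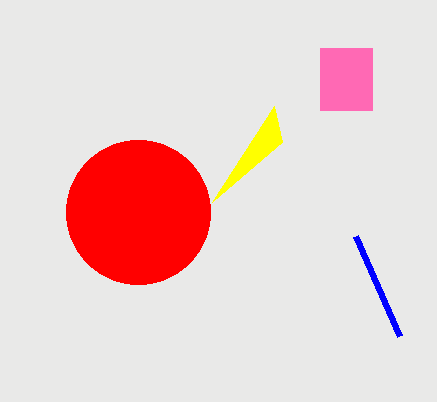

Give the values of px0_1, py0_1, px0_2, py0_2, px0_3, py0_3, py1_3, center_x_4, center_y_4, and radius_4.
px0_1 = 400; py0_1 = 336; px0_2 = 282; py0_2 = 142; px0_3 = 320; py0_3 = 48; py1_3 = 110; center_x_4 = 138; center_y_4 = 212; radius_4 = 72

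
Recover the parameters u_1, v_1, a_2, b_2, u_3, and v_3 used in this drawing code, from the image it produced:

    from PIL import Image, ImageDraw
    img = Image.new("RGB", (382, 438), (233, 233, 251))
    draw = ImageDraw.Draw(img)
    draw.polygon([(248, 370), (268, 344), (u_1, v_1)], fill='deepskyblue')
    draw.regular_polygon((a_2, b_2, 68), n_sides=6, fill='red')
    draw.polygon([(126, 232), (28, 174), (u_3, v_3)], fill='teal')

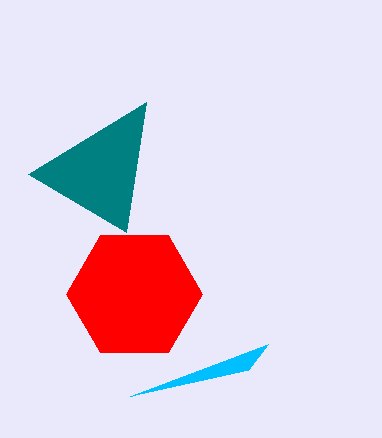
u_1 = 130, v_1 = 396, a_2 = 134, b_2 = 294, u_3 = 146, v_3 = 102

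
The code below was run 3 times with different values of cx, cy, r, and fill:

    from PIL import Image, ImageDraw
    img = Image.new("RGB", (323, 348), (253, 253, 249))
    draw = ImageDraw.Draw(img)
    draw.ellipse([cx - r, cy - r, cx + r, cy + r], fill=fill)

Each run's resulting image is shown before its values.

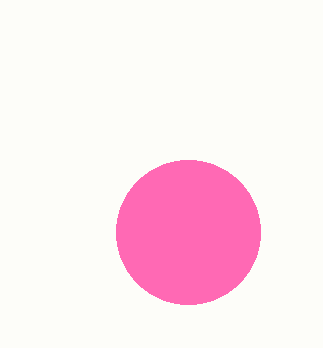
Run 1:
cx = 188
cy = 232
r = 72
fill = 'hotpink'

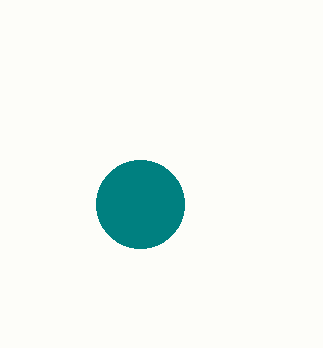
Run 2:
cx = 140
cy = 204
r = 44
fill = 'teal'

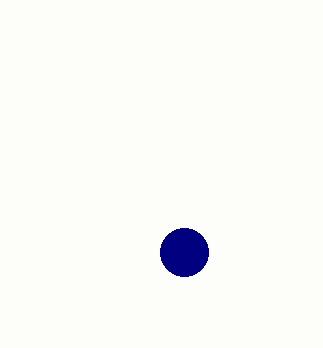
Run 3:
cx = 184, cy = 252, r = 24, fill = 'navy'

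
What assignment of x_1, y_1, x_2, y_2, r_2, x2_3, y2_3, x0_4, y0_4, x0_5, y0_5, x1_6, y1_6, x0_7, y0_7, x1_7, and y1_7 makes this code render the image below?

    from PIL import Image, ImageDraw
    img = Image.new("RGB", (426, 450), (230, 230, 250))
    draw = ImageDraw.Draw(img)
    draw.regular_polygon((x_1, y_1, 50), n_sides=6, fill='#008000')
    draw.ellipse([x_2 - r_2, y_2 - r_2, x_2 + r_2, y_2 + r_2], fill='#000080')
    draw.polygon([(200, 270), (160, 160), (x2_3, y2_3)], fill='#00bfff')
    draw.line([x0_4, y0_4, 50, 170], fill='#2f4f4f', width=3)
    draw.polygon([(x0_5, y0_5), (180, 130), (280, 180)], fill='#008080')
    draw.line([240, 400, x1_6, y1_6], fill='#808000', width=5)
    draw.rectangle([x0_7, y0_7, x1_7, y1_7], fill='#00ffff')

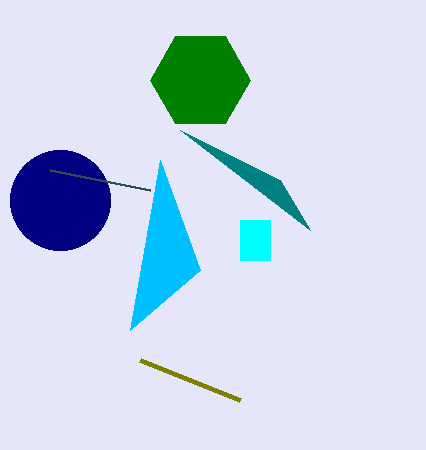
x_1 = 200, y_1 = 80, x_2 = 60, y_2 = 200, r_2 = 50, x2_3 = 130, y2_3 = 330, x0_4 = 150, y0_4 = 190, x0_5 = 310, y0_5 = 230, x1_6 = 140, y1_6 = 360, x0_7 = 240, y0_7 = 220, x1_7 = 270, y1_7 = 260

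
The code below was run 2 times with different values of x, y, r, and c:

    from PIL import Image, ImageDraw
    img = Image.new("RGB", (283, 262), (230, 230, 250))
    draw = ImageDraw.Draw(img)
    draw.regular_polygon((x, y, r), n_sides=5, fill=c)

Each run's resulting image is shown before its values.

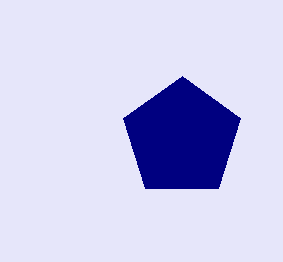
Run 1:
x = 182; y = 138; r = 62; c = 'navy'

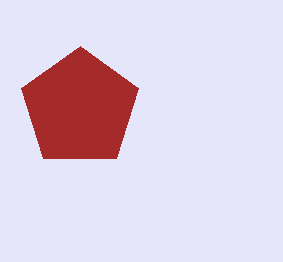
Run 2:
x = 80, y = 108, r = 62, c = 'brown'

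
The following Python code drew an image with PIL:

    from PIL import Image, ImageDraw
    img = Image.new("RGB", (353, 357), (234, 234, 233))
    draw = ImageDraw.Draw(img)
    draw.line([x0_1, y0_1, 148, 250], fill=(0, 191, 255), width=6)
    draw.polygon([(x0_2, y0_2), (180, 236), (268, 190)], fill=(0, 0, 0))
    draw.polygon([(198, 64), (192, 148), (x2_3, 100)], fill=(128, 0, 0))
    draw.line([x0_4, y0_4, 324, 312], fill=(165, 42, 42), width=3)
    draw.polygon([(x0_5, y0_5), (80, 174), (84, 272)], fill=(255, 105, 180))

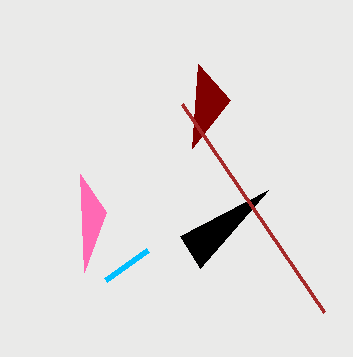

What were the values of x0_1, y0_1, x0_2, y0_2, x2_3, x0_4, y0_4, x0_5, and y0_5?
x0_1 = 106, y0_1 = 280, x0_2 = 200, y0_2 = 268, x2_3 = 230, x0_4 = 182, y0_4 = 104, x0_5 = 106, y0_5 = 212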